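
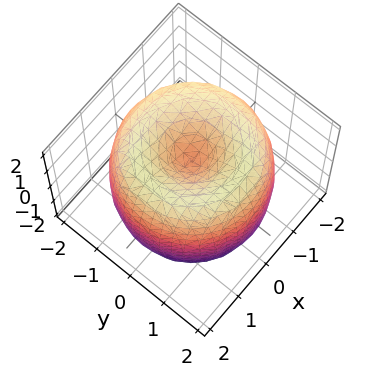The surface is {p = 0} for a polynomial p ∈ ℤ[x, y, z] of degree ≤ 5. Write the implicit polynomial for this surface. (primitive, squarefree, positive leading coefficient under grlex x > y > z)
x^4 + 2*x^2*y^2 + y^4 - 3*x^2 - 3*y^2 + z^2 - 1

(a) The degree is 4 — the shape is more complex than any degree-3 surface.
(b) Symmetries: the surface is invariant under rotation about z: p = q(x² + y², z).
(c) Reading off the gridlines: among the integer gridlines, it crosses the z-axis at z ∈ {-1, 1}; a circular section at z = -1 has radius between 1 and 2.
(d) Fitting integer coefficients to these (and the overall shape) gives p.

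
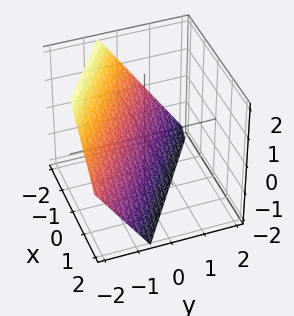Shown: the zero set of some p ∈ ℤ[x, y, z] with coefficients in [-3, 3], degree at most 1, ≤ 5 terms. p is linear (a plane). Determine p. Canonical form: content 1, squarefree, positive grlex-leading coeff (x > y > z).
The degree is 1 — every cross-section is a straight line — this is a plane.
Against the integer gridlines: it meets the x-axis at x = -1 (among the integer gridlines); it meets the z-axis at z = -1 (among the integer gridlines).
Fitting integer coefficients to these (and the overall shape) gives p.

2*x + 3*y + 2*z + 2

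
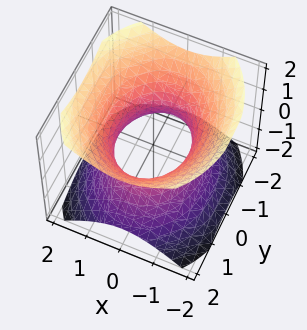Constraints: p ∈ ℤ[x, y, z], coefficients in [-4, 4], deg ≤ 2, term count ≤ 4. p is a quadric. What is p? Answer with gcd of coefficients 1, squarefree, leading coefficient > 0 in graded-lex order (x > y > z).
First, deg p = 2.
Next, symmetries: the y ↦ −y reflection is a symmetry, so y appears only in even powers; the x ↦ −x reflection is a symmetry, so x appears only in even powers; the z ↦ −z reflection is a symmetry, so z appears only in even powers.
Next, observable constraints: it misses every integer gridline on the z-axis; among the integer gridlines, it crosses the x-axis at x ∈ {-1, 1}.
Finally, putting this together gives p.

3*x^2 + 2*y^2 - 3*z^2 - 3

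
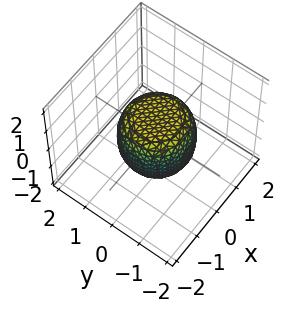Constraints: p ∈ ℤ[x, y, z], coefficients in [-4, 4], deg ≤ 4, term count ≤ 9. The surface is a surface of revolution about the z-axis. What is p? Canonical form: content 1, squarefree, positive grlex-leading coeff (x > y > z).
2*x^4 + 4*x^2*y^2 + 2*y^4 - x^2 - y^2 + 2*z^2 - 2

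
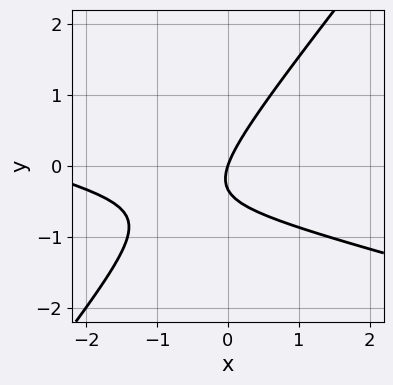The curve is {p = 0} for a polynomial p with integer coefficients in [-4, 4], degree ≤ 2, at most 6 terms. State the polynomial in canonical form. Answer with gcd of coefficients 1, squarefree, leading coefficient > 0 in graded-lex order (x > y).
(a) Degree: a generic line meets the curve in up to 2 points, so deg p = 2.
(b) From the axis intercepts and sections: one y-axis crossing is at y = 0; it crosses the x-axis at the gridline x = 0.
(c) Together with the visible shape, these determine p as stated.

x^2 + 3*x*y - 3*y^2 + 3*x - y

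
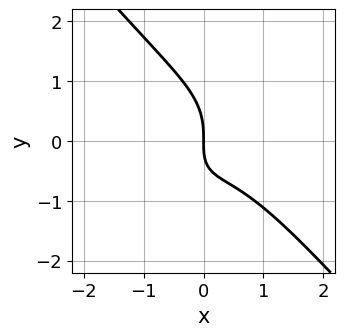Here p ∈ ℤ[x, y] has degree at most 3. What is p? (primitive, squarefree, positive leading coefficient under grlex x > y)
3*x^3 + 2*y^3 - x^2 + 2*x*y + 3*x

(a) Degree: a generic line meets the curve in up to 3 points, so deg p = 3.
(b) Observable constraints: it meets the y-axis at y = 0 (among the integer gridlines); one x-axis crossing is at x = 0.
(c) Putting this together gives p.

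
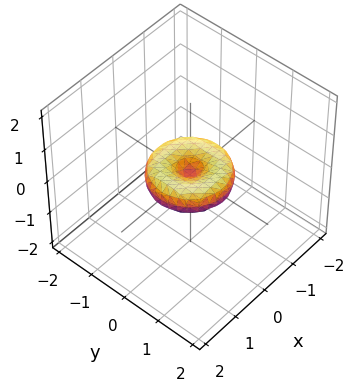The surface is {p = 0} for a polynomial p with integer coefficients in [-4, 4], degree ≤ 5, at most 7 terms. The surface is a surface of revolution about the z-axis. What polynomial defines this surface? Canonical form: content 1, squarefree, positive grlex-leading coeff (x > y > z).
(a) Degree: the shape is more complex than any degree-3 surface, so deg p = 4.
(b) Symmetries: rotational symmetry about the z-axis ⇒ p depends on x, y only through x² + y².
(c) Checking where it meets the axes: the y-axis gridline crossings are at y ∈ {-1, 0, 1}; among the integer gridlines, it crosses the x-axis at x ∈ {-1, 0, 1}.
(d) The integer polynomial consistent with all of this is the stated p.

x^4 + 2*x^2*y^2 + y^4 - x^2 - y^2 + 2*z^2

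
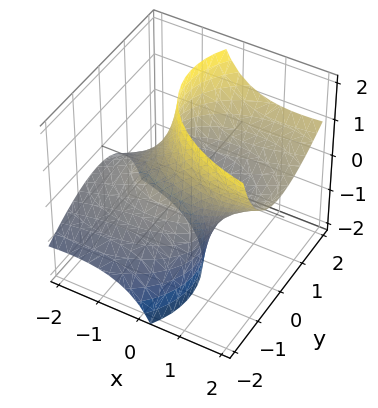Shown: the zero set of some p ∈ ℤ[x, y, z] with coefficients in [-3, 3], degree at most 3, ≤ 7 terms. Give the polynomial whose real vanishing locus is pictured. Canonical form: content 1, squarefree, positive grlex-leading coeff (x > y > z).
x^2 - 3*x*z + 2*y^2 - 2*y*z - 2

1. deg p = 2.
2. From the visible intercepts: no z-intercept at any integer in the box; among the integer gridlines, it crosses the y-axis at y ∈ {-1, 1}.
3. Assembling these constraints gives the stated polynomial.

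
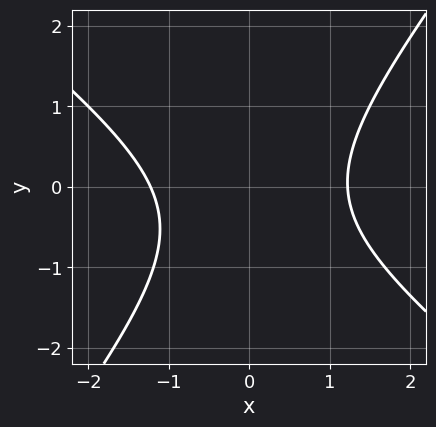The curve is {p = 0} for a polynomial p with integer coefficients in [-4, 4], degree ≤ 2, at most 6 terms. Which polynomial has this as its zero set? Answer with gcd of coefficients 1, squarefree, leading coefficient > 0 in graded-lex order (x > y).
2*x^2 + x*y - 2*y^2 - y - 3

1. deg p = 2.
2. Observable constraints: the curve avoids every integer y-axis point in the box.
3. The integer polynomial consistent with all of this is the stated p.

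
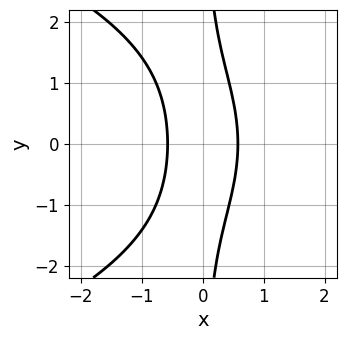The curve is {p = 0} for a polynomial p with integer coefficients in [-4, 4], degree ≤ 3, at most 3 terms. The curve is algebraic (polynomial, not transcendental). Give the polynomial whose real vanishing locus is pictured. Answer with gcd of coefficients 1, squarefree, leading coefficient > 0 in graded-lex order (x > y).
x*y^2 + 3*x^2 - 1

Degree: the shape is more complex than any degree-2 curve, so deg p = 3.
Symmetries: mirror symmetry y ↦ −y ⇒ only even powers of y.
Reading off the gridlines: the curve avoids every integer y-axis point in the box.
Assembling these constraints gives the stated polynomial.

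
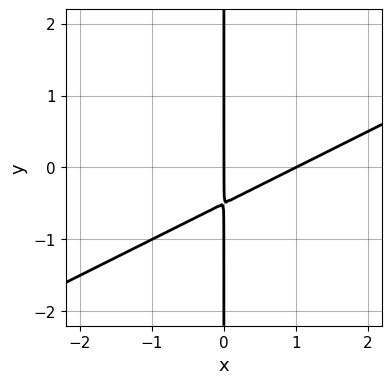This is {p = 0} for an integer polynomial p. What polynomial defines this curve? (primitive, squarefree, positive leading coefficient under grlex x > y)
x^2 - 2*x*y - x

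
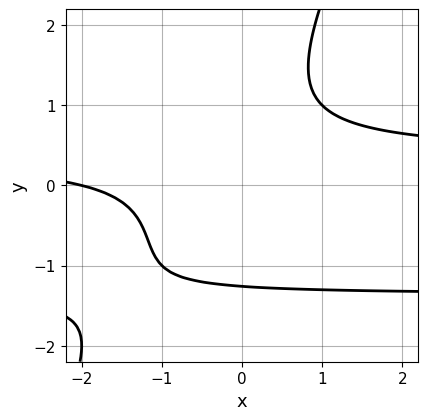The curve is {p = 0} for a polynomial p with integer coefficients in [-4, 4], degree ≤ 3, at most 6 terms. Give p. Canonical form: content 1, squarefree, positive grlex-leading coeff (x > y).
The degree is 3 — the shape is more complex than any degree-2 curve.
From the axis intercepts and sections: one x-axis crossing is at x = -2.
Assembling these constraints gives the stated polynomial.

2*x*y^2 - y^3 + 2*x*y - x - 2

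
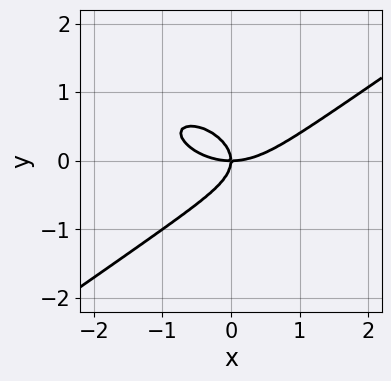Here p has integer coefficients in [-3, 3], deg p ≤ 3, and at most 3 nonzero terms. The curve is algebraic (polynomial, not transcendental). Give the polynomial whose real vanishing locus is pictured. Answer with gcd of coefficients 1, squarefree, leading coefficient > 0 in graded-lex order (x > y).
x^3 - 3*y^3 - 2*x*y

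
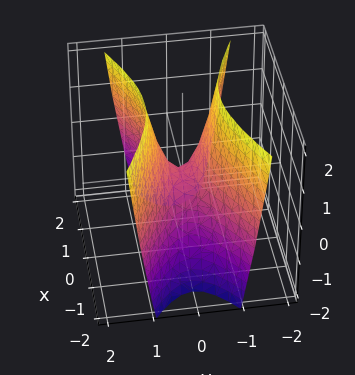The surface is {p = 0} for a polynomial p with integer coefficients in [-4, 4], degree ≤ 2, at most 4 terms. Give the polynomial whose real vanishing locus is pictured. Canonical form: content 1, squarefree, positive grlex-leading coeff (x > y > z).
1. The degree is 2 — a saddle surface; a quadric.
2. Symmetries: it's symmetric under y → −y, forcing even powers of y; the x ↦ −x reflection is a symmetry, so x appears only in even powers.
3. From the visible intercepts: one z-axis crossing is at z = 0; it meets the y-axis at y = 0 (among the integer gridlines); one x-axis crossing is at x = 0.
4. Assembling these constraints gives the stated polynomial.

x^2 - 3*y^2 + z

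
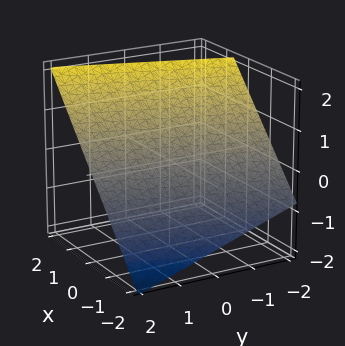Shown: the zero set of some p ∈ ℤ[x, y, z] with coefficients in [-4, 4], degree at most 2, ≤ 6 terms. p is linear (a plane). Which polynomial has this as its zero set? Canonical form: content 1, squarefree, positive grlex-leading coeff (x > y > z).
3*x - y - 3*z + 2

1. deg p = 1. The surface is flat (a plane).
2. Observable constraints: it meets the y-axis at y = 2 (among the integer gridlines).
3. Fitting integer coefficients to these (and the overall shape) gives p.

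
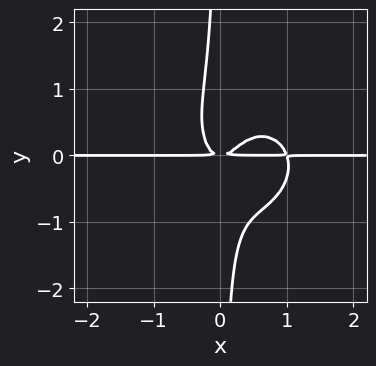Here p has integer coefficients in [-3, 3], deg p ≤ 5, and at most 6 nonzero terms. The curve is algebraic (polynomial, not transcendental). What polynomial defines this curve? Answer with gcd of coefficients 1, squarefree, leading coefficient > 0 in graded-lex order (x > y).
Degree: the shape is more complex than any degree-3 curve, so deg p = 4.
Against the integer gridlines: the visible x-axis segment lies entirely on the curve.
Solving for integer coefficients yields p as stated.

3*x^3*y + 3*x*y^3 - 3*x^2*y + y^2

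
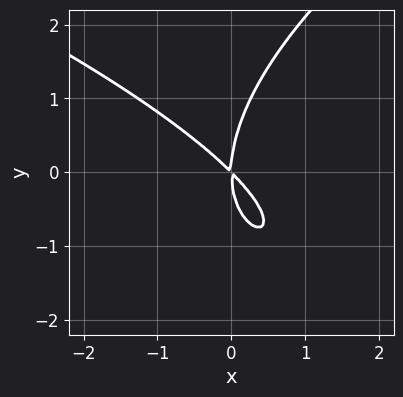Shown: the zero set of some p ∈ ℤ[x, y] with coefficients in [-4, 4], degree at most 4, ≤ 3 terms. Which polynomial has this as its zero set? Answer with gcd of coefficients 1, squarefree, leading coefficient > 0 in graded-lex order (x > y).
y^3 - 3*x^2 - 3*x*y

(a) Degree: a generic line meets the curve in up to 3 points, so deg p = 3.
(b) Observable constraints: it meets the x-axis at x = 0 (among the integer gridlines); it meets the y-axis at y = 0 (among the integer gridlines).
(c) The integer polynomial consistent with all of this is the stated p.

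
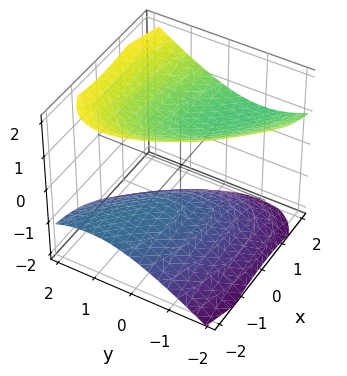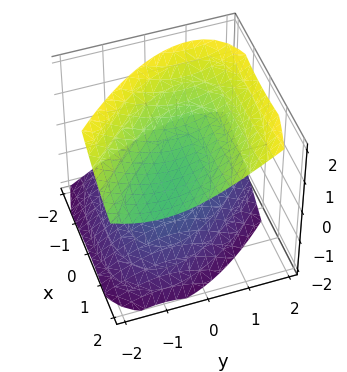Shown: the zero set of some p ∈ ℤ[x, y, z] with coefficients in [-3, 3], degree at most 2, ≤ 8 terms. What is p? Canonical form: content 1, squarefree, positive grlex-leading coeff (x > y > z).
x^2 + 2*x*y - 2*x*z + 2*y^2 - 3*z^2 + 3

1. I count 2 distinct pieces. They look like related sheets of one shape, so recover p as a whole.
2. The degree is 2 — a generic line meets the surface in up to 2 points.
3. Checking where it meets the axes: the z-axis gridline crossings are at z ∈ {-1, 1}; no y-intercept at any integer in the box.
4. Together with the visible shape, these determine p as stated.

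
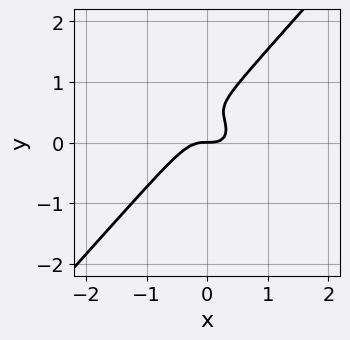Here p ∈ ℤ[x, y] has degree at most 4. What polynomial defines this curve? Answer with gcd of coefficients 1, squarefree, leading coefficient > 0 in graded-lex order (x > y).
1. Degree: a generic line meets the curve in up to 3 points, so deg p = 3.
2. From the visible intercepts: one y-axis crossing is at y = 0; it crosses the x-axis at the gridline x = 0.
3. Together with the visible shape, these determine p as stated.

3*x^3 + x*y^2 - 3*y^3 + 3*y^2 - y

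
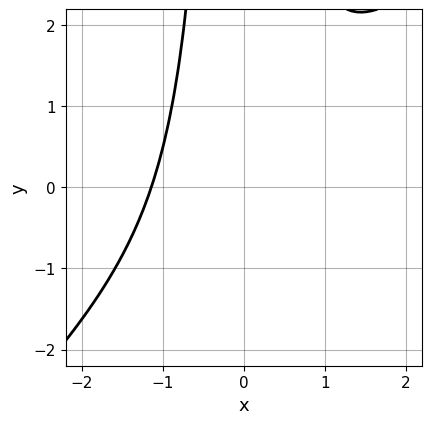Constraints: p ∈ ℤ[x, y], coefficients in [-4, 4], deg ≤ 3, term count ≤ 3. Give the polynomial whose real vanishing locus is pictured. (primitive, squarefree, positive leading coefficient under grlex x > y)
1. The degree is 3 — no degree-2 curve has this shape.
2. Against the integer gridlines: it misses every integer gridline on the y-axis.
3. Putting this together gives p.

2*x^3 - 2*x^2*y + 3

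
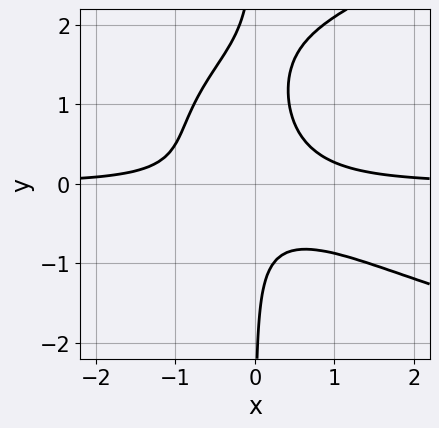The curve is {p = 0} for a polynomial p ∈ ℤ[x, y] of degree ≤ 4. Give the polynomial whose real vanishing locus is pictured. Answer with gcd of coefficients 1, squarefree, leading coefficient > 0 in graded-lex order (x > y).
2*x*y^3 - 3*x^2*y - 3*x*y^2 + 1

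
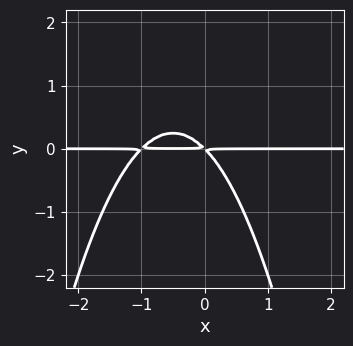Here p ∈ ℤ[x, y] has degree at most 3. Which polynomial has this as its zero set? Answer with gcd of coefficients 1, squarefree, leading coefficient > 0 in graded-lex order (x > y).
First, deg p = 3. No degree-2 curve has this shape.
Then, from the visible intercepts: every point of the x-axis in the box is on the curve.
Finally, fitting integer coefficients to these (and the overall shape) gives p.

x^2*y + x*y + y^2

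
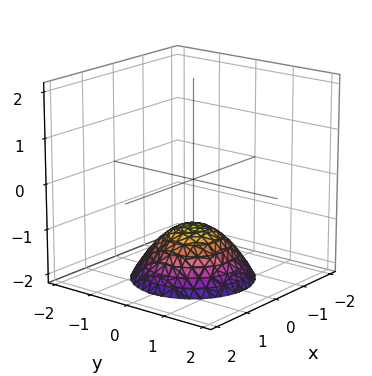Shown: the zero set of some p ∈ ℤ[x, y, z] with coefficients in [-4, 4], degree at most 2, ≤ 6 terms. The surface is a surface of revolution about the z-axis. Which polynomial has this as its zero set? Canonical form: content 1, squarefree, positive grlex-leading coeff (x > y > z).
(a) Degree: a generic line meets the surface in up to 2 points, so deg p = 2.
(b) By symmetry, the z-axis is an axis of rotation, so x and y enter only as x² + y².
(c) Observable constraints: a circular section at z = -2 has radius between 1 and 2; one z-axis crossing is at z = -1; no x-intercept at any integer in the box; the surface avoids every integer y-axis point in the box.
(d) These observations pin down the coefficients.

2*x^2 + 2*y^2 + 3*z + 3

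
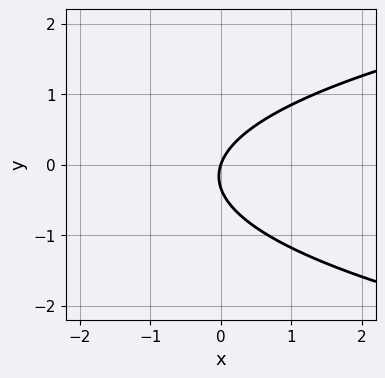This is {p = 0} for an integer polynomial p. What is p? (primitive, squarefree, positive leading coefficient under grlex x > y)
3*y^2 - 3*x + y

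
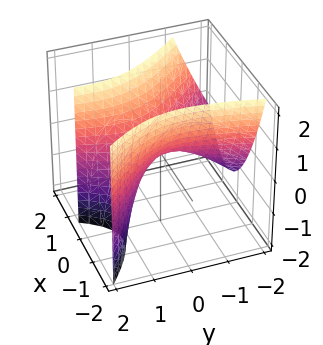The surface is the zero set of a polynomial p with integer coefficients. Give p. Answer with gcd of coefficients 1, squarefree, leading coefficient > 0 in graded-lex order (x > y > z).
3*x^2 + 2*x*y - y^2 + y*z - 2*z

deg p = 2.
Against the integer gridlines: it meets the y-axis at y = 0 (among the integer gridlines); it crosses the x-axis at the gridline x = 0.
Assembling these constraints gives the stated polynomial.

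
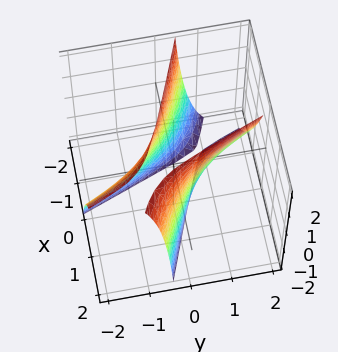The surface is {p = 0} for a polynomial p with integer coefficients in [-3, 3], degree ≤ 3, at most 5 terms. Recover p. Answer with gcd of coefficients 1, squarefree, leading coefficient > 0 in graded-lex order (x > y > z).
x^2 + 3*x*y + y^2 - y*z - 1

First, I count 2 distinct pieces.
Then, deg p = 2.
Next, from the visible intercepts: among the integer gridlines, it crosses the x-axis at x ∈ {-1, 1}; no z-intercept at any integer in the box; among the integer gridlines, it crosses the y-axis at y ∈ {-1, 1}.
Finally, putting this together gives p.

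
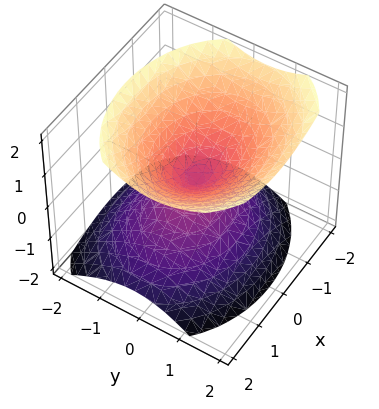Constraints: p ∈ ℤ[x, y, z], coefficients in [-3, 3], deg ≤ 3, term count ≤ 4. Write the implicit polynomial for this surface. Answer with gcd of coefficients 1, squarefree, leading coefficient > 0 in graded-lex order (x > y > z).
First, I count 2 distinct pieces. Treating them together as one polynomial.
Next, degree: no degree-1 surface has this shape, so deg p = 2.
Next, from the visible intercepts: it meets the x-axis at x = 0 (among the integer gridlines); one z-axis crossing is at z = 0.
Finally, assembling these constraints gives the stated polynomial.

2*x^2 + 3*y^2 - y*z - 3*z^2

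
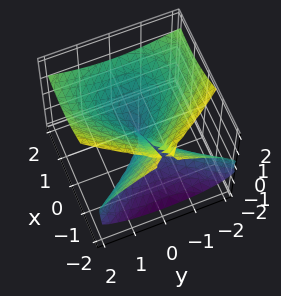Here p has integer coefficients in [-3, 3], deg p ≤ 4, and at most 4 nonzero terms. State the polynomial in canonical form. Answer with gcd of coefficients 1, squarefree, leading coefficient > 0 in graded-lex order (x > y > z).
1. deg p = 3. The shape is more complex than any degree-2 surface.
2. Checking where it meets the axes: it crosses the z-axis at the gridline z = 0; one y-axis crossing is at y = 0; one x-axis crossing is at x = 0.
3. Solving for integer coefficients yields p as stated.

x^3 - 3*x*z^2 - 2*z^3 + 2*y^2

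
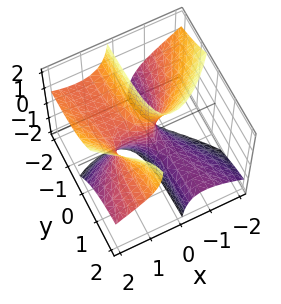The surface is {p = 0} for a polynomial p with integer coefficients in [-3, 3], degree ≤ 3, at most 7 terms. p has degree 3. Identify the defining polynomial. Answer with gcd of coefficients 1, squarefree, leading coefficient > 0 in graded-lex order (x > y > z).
The degree is 3 — the shape is more complex than any degree-2 surface.
From the axis intercepts and sections: among the integer gridlines, it crosses the x-axis at x ∈ {0, 1}; every point of the z-axis in the box is on the surface.
The integer polynomial consistent with all of this is the stated p.

x^3 + 2*x*y*z - x*z^2 - x^2 - y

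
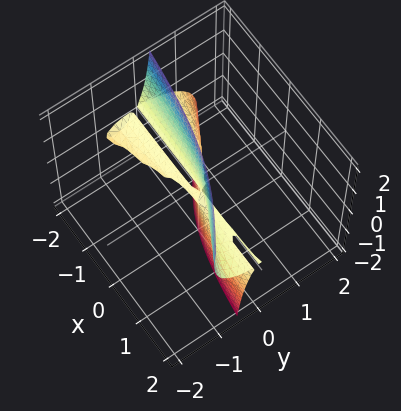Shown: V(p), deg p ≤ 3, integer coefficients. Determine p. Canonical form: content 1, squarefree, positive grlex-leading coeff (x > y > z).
2*x*y*z - x*z^2 - 2*y^3 - 3*y*z^2 - y*z

1. Degree: no degree-2 surface has this shape, so deg p = 3.
2. Reading off the gridlines: the visible x-axis segment lies entirely on the surface; it meets the y-axis at y = 0 (among the integer gridlines); every point of the z-axis in the box is on the surface.
3. These observations pin down the coefficients.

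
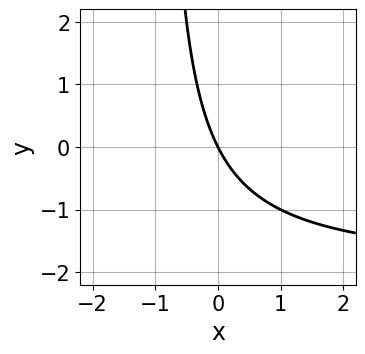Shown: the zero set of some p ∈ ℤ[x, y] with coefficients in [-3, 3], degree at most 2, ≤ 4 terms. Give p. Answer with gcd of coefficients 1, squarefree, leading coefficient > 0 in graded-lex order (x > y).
1. The degree is 2 — a generic line meets the curve in up to 2 points.
2. From the axis intercepts and sections: it crosses the y-axis at the gridline y = 0; one x-axis crossing is at x = 0.
3. The integer polynomial consistent with all of this is the stated p.

x*y + 2*x + y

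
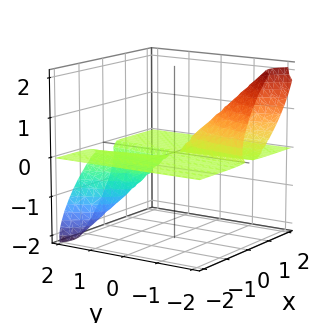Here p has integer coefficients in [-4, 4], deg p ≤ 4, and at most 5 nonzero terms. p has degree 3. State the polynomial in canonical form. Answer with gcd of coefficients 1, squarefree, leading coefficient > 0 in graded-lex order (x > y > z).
2*x^2*z - 3*x*z^2 + y*z^2 + 2*z^3

deg p = 3. No degree-2 surface has this shape.
From the visible intercepts: the visible x-axis segment lies entirely on the surface; every point of the y-axis in the box is on the surface; it meets the z-axis at z = 0 (among the integer gridlines).
Matching integer coefficients to the picture gives p.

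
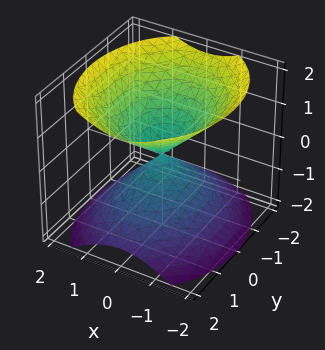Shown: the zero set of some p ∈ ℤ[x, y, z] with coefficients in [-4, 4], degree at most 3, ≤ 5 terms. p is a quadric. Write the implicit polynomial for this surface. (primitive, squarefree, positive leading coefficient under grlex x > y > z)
The picture has 2 separate pieces.
The degree is 2 — two nappes meeting at a single point; a quadric.
Symmetries: mirror symmetry x ↦ −x ⇒ only even powers of x; the y ↦ −y reflection is a symmetry, so y appears only in even powers; the z ↦ −z reflection is a symmetry, so z appears only in even powers.
Observable constraints: one z-axis crossing is at z = 0; it crosses the y-axis at the gridline y = 0; it crosses the x-axis at the gridline x = 0.
Together with the visible shape, these determine p as stated.

3*x^2 + 2*y^2 - 3*z^2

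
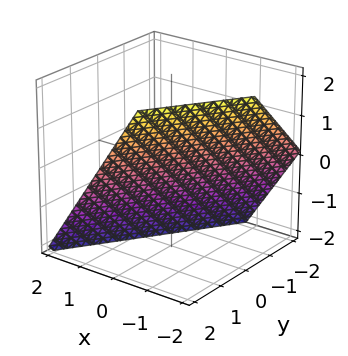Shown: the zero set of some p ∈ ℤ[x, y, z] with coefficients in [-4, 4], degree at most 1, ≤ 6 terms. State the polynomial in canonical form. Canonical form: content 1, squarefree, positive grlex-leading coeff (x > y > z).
deg p = 1. The surface is flat (a plane).
Checking where it meets the axes: it crosses the z-axis at the gridline z = -1; one y-axis crossing is at y = 1.
Matching integer coefficients to the picture gives p.

3*x - 2*y + 2*z + 2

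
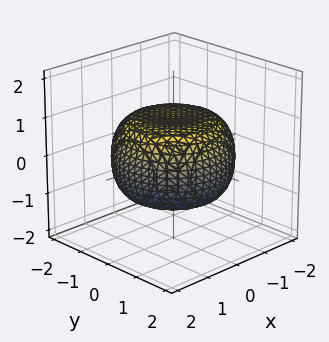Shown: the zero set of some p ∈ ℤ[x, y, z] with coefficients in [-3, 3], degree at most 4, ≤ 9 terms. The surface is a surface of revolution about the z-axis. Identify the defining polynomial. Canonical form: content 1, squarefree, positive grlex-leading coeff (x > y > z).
1. The degree is 4 — no degree-3 surface has this shape.
2. Symmetry: the z-axis is an axis of rotation, so x and y enter only as x² + y².
3. Against the integer gridlines: among the integer gridlines, it crosses the z-axis at z ∈ {-1, 1}; a circular section at z = 1 has radius exactly 1.
4. Matching integer coefficients to the picture gives p.

x^4 + 2*x^2*y^2 + y^4 - x^2 - y^2 + 3*z^2 - 3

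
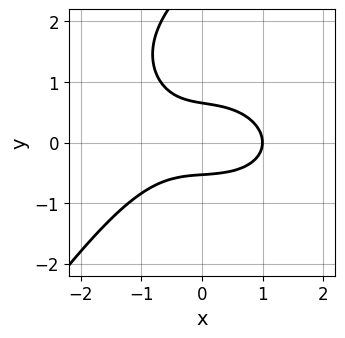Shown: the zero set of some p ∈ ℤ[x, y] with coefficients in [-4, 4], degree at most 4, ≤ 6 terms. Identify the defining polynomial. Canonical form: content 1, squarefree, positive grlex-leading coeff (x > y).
x^3 + x*y^2 - y^3 + 3*y^2 - 1

First, deg p = 3.
Then, observable constraints: it meets the x-axis at x = 1 (among the integer gridlines).
Finally, matching integer coefficients to the picture gives p.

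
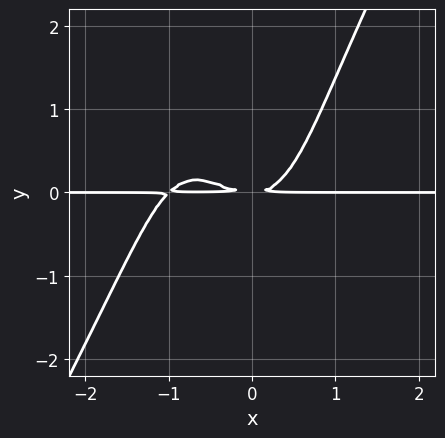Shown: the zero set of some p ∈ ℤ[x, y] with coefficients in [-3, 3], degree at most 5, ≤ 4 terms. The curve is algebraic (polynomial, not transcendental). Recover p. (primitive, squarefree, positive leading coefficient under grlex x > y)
3*x^3*y - x*y^3 + 3*x^2*y - 3*y^2

The degree is 4 — no degree-3 curve has this shape.
From the visible intercepts: every point of the x-axis in the box is on the curve.
Fitting integer coefficients to these (and the overall shape) gives p.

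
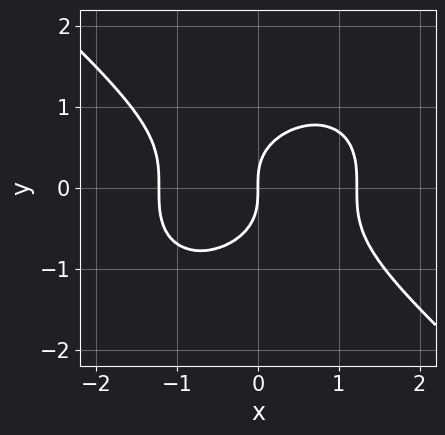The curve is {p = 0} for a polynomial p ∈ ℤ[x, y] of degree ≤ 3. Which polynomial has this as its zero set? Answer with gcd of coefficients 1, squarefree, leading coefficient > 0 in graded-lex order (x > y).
2*x^3 + 3*y^3 - 3*x

1. Degree: a generic line meets the curve in up to 3 points, so deg p = 3.
2. Reading off the gridlines: it meets the y-axis at y = 0 (among the integer gridlines); it meets the x-axis at x = 0 (among the integer gridlines).
3. Assembling these constraints gives the stated polynomial.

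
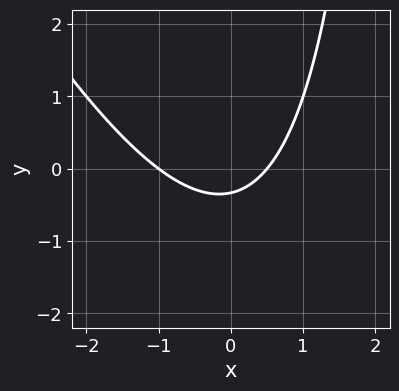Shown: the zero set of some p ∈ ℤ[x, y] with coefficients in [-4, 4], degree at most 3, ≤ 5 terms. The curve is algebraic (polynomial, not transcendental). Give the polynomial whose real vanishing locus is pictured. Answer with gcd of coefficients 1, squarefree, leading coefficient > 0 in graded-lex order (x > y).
2*x^2 + x*y + x - 3*y - 1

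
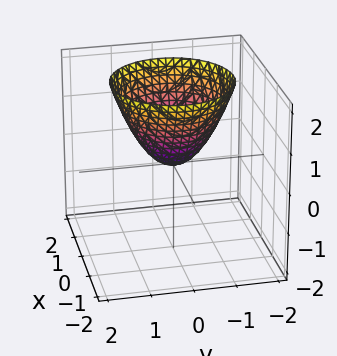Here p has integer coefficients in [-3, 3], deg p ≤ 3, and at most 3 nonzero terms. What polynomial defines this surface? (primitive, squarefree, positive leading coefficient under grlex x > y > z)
x^2 + y^2 - z

The degree is 2 — a single bowl opening along one axis; a quadric.
Symmetries: rotational symmetry about the z-axis ⇒ p depends on x, y only through x² + y².
Against the integer gridlines: it meets the x-axis at x = 0 (among the integer gridlines); a circular section at z = 1 has radius exactly 1; it meets the z-axis at z = 0 (among the integer gridlines); it meets the y-axis at y = 0 (among the integer gridlines).
Fitting integer coefficients to these (and the overall shape) gives p.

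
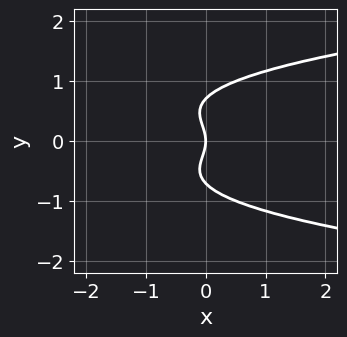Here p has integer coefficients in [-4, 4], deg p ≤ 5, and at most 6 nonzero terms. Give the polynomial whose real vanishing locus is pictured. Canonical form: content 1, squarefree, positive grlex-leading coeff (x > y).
2*y^4 - x*y^2 - y^2 - x

deg p = 4. A generic line meets the curve in up to 4 points.
Symmetries: mirror symmetry y ↦ −y ⇒ only even powers of y.
Against the integer gridlines: one x-axis crossing is at x = 0; one y-axis crossing is at y = 0.
Matching integer coefficients to the picture gives p.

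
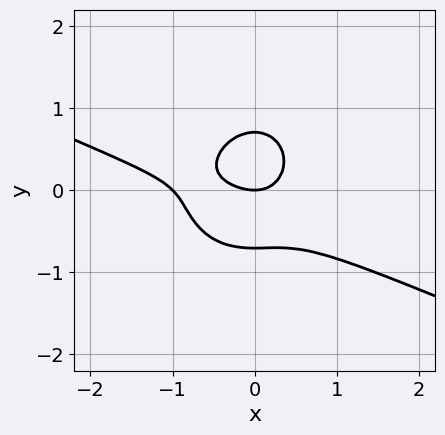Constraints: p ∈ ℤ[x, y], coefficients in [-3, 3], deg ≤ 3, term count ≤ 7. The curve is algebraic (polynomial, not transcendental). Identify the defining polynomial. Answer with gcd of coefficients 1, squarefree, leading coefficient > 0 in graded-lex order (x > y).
x^3 + 2*x^2*y + 2*y^3 + x^2 - y

1. Degree: a generic line meets the curve in up to 3 points, so deg p = 3.
2. Reading off the gridlines: it crosses the y-axis at the gridline y = 0; among the integer gridlines, it crosses the x-axis at x ∈ {-1, 0}.
3. Putting this together gives p.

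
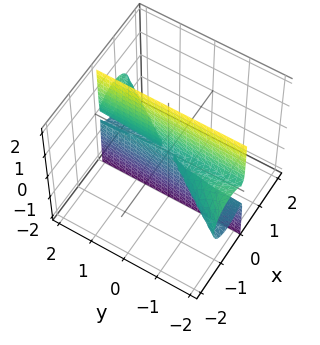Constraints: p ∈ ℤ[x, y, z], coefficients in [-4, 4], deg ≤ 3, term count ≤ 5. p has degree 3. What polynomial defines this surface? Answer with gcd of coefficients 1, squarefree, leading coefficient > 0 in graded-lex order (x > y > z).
(a) The degree is 3 — the shape is more complex than any degree-2 surface.
(b) Reading off the gridlines: one x-axis crossing is at x = 0; every point of the y-axis in the box is on the surface; every point of the z-axis in the box is on the surface.
(c) Matching integer coefficients to the picture gives p.

3*x^3 - 2*x^2*y + 3*x*z^2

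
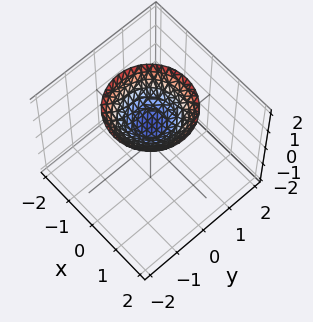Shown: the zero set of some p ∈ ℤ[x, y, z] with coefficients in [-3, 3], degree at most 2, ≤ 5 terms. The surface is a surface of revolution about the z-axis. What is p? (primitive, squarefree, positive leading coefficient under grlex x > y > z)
1. The degree is 2 — no degree-1 surface has this shape.
2. Symmetry: the z-axis is an axis of rotation, so x and y enter only as x² + y².
3. From the visible intercepts: it meets the z-axis at z = 1 (among the integer gridlines); no y-intercept at any integer in the box; a circular section at z = 2 has radius between 1 and 2; it misses every integer gridline on the x-axis.
4. Together with the visible shape, these determine p as stated.

2*x^2 + 2*y^2 - 3*z + 3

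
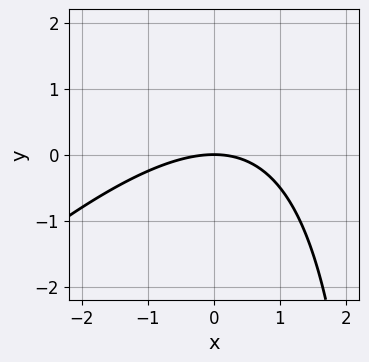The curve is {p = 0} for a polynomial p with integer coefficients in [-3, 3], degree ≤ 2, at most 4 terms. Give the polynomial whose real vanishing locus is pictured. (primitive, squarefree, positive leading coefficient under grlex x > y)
1. Degree: no degree-1 curve has this shape, so deg p = 2.
2. From the axis intercepts and sections: one y-axis crossing is at y = 0; one x-axis crossing is at x = 0.
3. Assembling these constraints gives the stated polynomial.

x^2 - x*y + 3*y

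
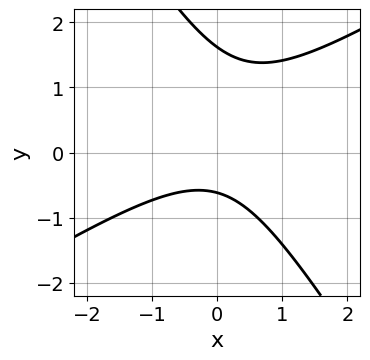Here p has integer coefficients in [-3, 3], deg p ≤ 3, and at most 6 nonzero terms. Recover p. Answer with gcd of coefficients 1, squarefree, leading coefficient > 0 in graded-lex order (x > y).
x^2 - x*y - y^2 + y + 1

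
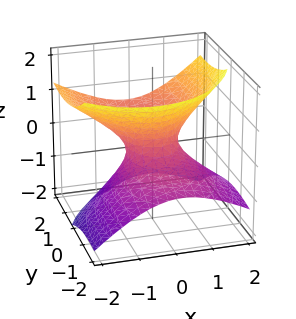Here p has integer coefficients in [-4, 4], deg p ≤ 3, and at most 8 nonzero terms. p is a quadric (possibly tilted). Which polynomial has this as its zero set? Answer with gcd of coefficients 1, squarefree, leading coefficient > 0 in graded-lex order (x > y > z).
First, the degree is 2 — a generic line meets the surface in up to 2 points.
Then, observable constraints: the y-axis gridline crossings are at y ∈ {-1, 1}; the surface avoids every integer z-axis point in the box.
Finally, putting this together gives p.

2*x^2 + x*z + y^2 - 2*y*z - 3*z^2 - 1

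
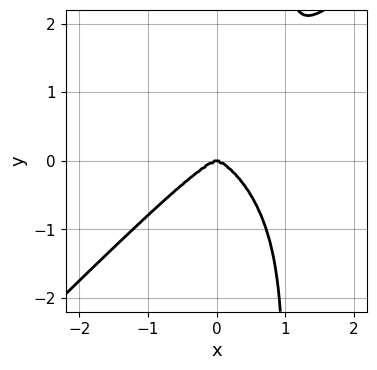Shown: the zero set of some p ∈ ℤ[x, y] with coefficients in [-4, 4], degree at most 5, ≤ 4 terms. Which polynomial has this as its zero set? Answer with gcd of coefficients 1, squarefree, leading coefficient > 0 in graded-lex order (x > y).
deg p = 4.
From the visible intercepts: it meets the x-axis at x = 0 (among the integer gridlines); one y-axis crossing is at y = 0.
Assembling these constraints gives the stated polynomial.

x^4 - x*y^3 + y^3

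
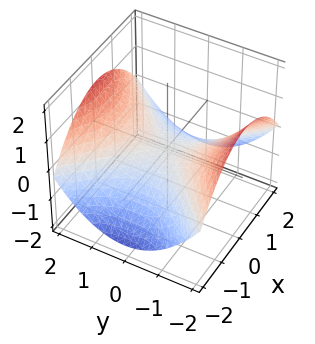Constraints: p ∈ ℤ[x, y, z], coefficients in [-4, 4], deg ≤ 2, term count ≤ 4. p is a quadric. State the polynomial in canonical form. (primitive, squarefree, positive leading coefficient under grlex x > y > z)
(a) Degree: a saddle surface; a quadric, so deg p = 2.
(b) Symmetries: it's symmetric under y → −y, forcing even powers of y; the x ↦ −x reflection is a symmetry, so x appears only in even powers.
(c) Observable constraints: one x-axis crossing is at x = 0; it crosses the y-axis at the gridline y = 0.
(d) Matching integer coefficients to the picture gives p.

x^2 - y^2 + 3*z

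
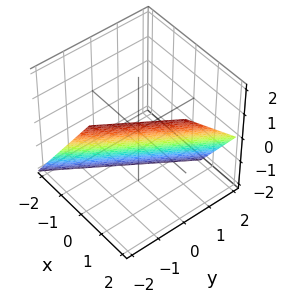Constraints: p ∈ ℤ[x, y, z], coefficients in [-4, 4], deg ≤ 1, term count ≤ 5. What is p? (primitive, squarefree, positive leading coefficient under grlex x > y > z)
1. The degree is 1 — the surface is flat (a plane).
2. Observable constraints: it crosses the y-axis at the gridline y = -1; it crosses the z-axis at the gridline z = -1.
3. Putting this together gives p.

3*x - 2*y - 2*z - 2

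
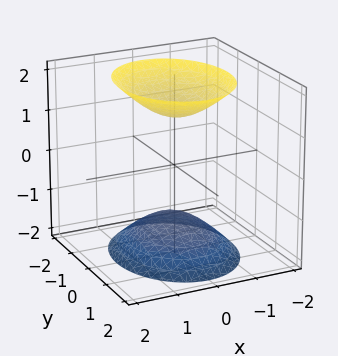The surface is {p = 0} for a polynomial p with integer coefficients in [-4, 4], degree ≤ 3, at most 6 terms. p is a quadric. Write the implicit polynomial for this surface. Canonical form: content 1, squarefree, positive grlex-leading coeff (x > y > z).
The picture has 2 separate pieces.
The degree is 2 — two separate bowl-shaped sheets opening away from each other; a quadric.
Symmetries: it's symmetric under y → −y, forcing even powers of y; mirror symmetry x ↦ −x ⇒ only even powers of x; it's symmetric under z → −z, forcing even powers of z.
Observable constraints: it misses every integer gridline on the x-axis; the surface avoids every integer y-axis point in the box.
Assembling these constraints gives the stated polynomial.

3*x^2 + 2*y^2 - 2*z^2 + 3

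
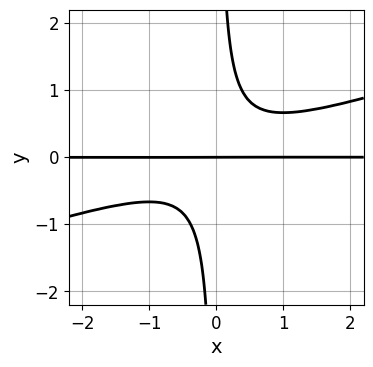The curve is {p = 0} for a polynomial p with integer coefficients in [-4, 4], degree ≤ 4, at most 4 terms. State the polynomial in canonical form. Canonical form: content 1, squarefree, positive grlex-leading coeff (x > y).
1. The degree is 3 — no degree-2 curve has this shape.
2. From the axis intercepts and sections: it crosses the y-axis at the gridline y = 0; the visible x-axis segment lies entirely on the curve.
3. Putting this together gives p.

x^2*y - 3*x*y^2 + y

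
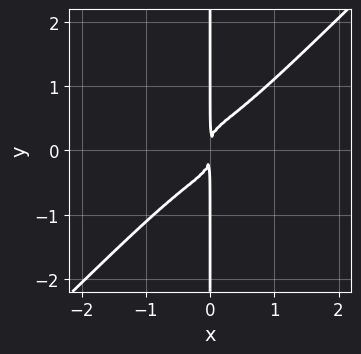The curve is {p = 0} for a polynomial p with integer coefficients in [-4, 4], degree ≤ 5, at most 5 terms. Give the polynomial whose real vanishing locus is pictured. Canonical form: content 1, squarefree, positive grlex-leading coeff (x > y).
2*x^4 + x^3*y - 3*x*y^3 + x^2

1. The degree is 4 — a generic line meets the curve in up to 4 points.
2. Observable constraints: every point of the y-axis in the box is on the curve.
3. These observations pin down the coefficients.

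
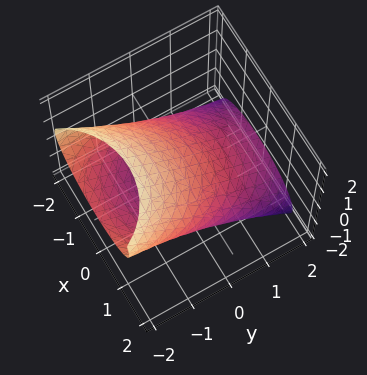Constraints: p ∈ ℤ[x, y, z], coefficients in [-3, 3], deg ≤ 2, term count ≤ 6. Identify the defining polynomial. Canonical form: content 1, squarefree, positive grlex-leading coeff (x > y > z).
First, deg p = 2.
Next, checking where it meets the axes: the z-axis gridline crossings are at z ∈ {-1, 1}.
Finally, these observations pin down the coefficients.

x^2 + y^2 + 3*y*z + 2*z^2 - 2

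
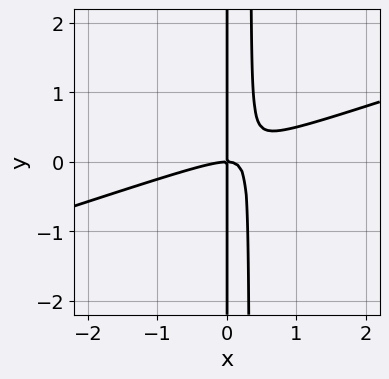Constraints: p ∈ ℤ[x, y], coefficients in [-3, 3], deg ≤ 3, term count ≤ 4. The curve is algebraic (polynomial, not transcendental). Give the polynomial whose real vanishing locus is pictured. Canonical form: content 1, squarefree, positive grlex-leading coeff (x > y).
x^3 - 3*x^2*y + x*y

First, degree: a generic line meets the curve in up to 3 points, so deg p = 3.
Next, reading off the gridlines: the visible y-axis segment lies entirely on the curve; one x-axis crossing is at x = 0.
Finally, fitting integer coefficients to these (and the overall shape) gives p.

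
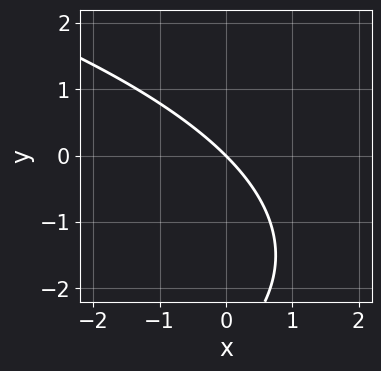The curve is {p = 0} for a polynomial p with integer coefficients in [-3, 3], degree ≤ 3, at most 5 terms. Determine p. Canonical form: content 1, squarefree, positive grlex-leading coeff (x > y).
y^2 + 3*x + 3*y

(a) Degree: a generic line meets the curve in up to 2 points, so deg p = 2.
(b) Observable constraints: it crosses the x-axis at the gridline x = 0; it meets the y-axis at y = 0 (among the integer gridlines).
(c) Putting this together gives p.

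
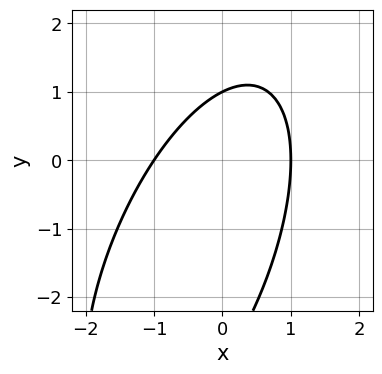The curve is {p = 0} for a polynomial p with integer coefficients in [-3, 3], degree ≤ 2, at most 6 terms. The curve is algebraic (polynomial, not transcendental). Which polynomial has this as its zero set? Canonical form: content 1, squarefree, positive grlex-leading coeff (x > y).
3*x^2 - 2*x*y + y^2 + 2*y - 3

deg p = 2. No degree-1 curve has this shape.
Checking where it meets the axes: the x-axis gridline crossings are at x ∈ {-1, 1}; it meets the y-axis at y = 1 (among the integer gridlines).
These observations pin down the coefficients.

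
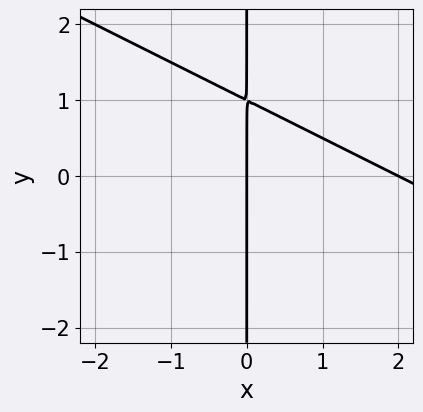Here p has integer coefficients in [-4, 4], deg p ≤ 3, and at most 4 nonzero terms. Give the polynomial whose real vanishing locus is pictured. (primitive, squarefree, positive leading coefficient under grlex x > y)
x^2 + 2*x*y - 2*x

(a) Degree: the shape is more complex than any degree-1 curve, so deg p = 2.
(b) Against the integer gridlines: the visible y-axis segment lies entirely on the curve; among the integer gridlines, it crosses the x-axis at x ∈ {0, 2}.
(c) Matching integer coefficients to the picture gives p.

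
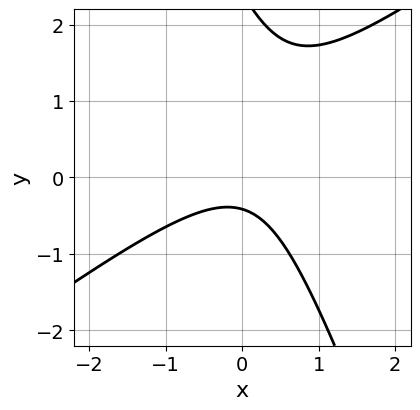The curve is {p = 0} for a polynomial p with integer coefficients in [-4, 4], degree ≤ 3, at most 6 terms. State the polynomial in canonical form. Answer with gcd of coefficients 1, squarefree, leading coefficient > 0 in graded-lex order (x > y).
2*x^2 - 2*x*y - y^2 + 2*y + 1

Degree: a generic line meets the curve in up to 2 points, so deg p = 2.
From the axis intercepts and sections: it misses every integer gridline on the x-axis.
Together with the visible shape, these determine p as stated.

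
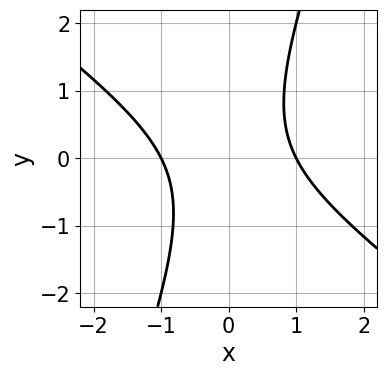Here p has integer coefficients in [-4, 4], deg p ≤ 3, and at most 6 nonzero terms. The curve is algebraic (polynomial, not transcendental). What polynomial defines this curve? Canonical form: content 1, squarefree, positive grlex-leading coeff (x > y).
2*x^2 + 2*x*y - y^2 - 2

Degree: no degree-1 curve has this shape, so deg p = 2.
Reading off the gridlines: the x-axis gridline crossings are at x ∈ {-1, 1}; no y-intercept at any integer in the box.
Matching integer coefficients to the picture gives p.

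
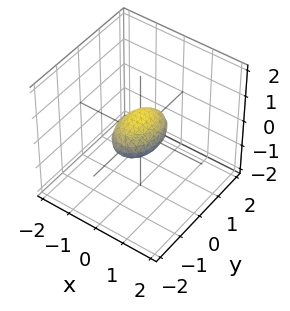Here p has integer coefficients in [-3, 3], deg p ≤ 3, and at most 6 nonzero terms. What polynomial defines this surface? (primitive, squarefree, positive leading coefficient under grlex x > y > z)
2*x^2 + y^2 + 3*z^2 - 1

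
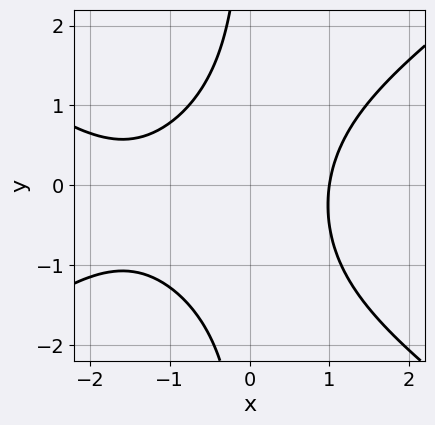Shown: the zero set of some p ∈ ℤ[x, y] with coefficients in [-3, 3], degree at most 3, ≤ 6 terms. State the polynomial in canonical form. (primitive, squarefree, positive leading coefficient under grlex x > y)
1. The degree is 3 — no degree-2 curve has this shape.
2. Checking where it meets the axes: no y-intercept at any integer in the box; it crosses the x-axis at the gridline x = 1.
3. Fitting integer coefficients to these (and the overall shape) gives p.

x^3 - 2*x*y^2 + 2*x^2 - x*y - 3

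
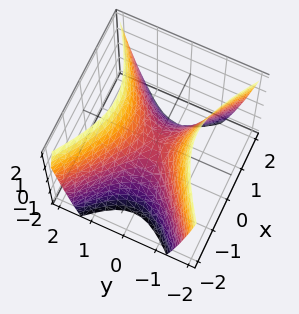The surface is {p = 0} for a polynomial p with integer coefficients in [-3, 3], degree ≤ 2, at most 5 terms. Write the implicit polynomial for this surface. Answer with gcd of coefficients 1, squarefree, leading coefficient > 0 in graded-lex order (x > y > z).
(a) deg p = 2.
(b) Symmetries: mirror symmetry x ↦ −x ⇒ only even powers of x; the y ↦ −y reflection is a symmetry, so y appears only in even powers.
(c) Observable constraints: one z-axis crossing is at z = 0; it meets the y-axis at y = 0 (among the integer gridlines); one x-axis crossing is at x = 0.
(d) Assembling these constraints gives the stated polynomial.

2*x^2 - 3*y^2 + 2*z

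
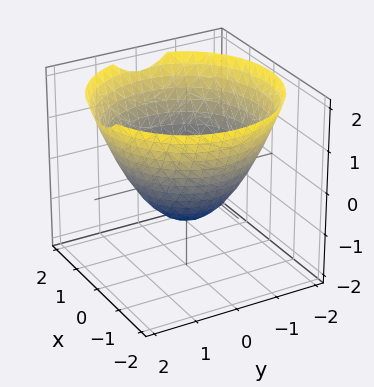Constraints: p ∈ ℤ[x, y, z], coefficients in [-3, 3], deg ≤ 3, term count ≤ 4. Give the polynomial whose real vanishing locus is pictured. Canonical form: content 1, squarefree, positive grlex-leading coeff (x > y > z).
2*x^2 + 2*y^2 - 3*z - 3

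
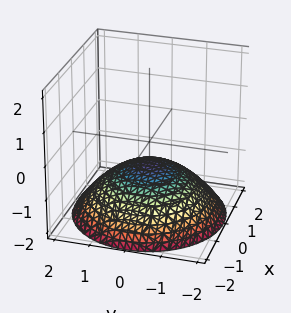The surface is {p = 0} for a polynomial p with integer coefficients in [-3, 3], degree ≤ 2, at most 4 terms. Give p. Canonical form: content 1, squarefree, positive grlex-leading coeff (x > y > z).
First, the degree is 2 — a generic line meets the surface in up to 2 points.
Then, symmetries: every cross-section ⟂ z is a circle, so x, y appear only via x² + y².
Next, against the integer gridlines: a circular section at z = -1 has radius exactly 1; no y-intercept at any integer in the box; the surface avoids every integer x-axis point in the box.
Finally, putting this together gives p.

x^2 + y^2 + 3*z + 2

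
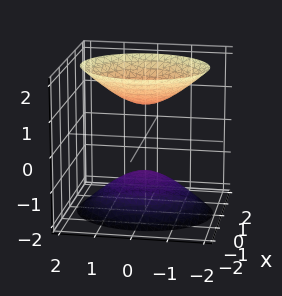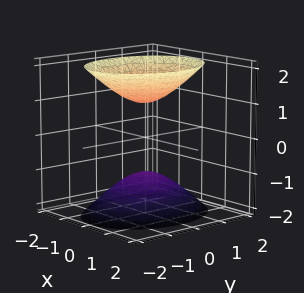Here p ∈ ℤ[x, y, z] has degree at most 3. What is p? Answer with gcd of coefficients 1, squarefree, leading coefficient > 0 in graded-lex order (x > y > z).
3*x^2 + 2*y^2 - 2*z^2 + 2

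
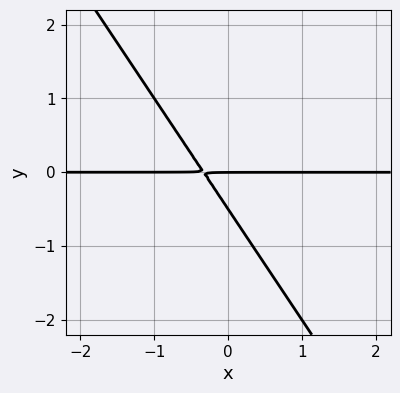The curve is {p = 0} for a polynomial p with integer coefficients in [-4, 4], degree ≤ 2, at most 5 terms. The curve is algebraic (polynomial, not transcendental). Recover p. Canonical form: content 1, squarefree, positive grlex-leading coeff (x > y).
Degree: no degree-1 curve has this shape, so deg p = 2.
Checking where it meets the axes: one y-axis crossing is at y = 0; the visible x-axis segment lies entirely on the curve.
Fitting integer coefficients to these (and the overall shape) gives p.

3*x*y + 2*y^2 + y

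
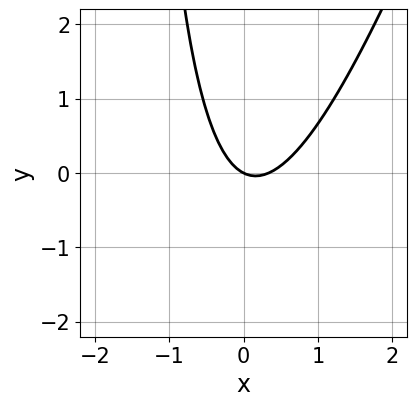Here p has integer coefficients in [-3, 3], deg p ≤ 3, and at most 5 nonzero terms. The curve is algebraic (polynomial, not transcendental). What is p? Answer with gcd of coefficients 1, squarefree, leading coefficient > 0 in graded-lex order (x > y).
3*x^2 - x*y - x - 2*y

1. Degree: a generic line meets the curve in up to 2 points, so deg p = 2.
2. Against the integer gridlines: one y-axis crossing is at y = 0; one x-axis crossing is at x = 0.
3. These observations pin down the coefficients.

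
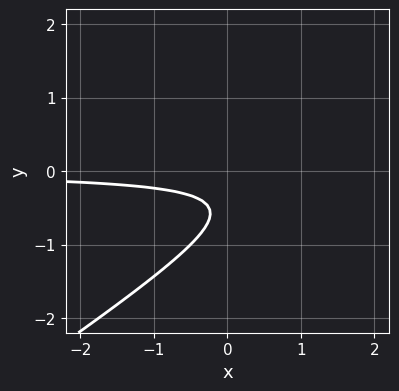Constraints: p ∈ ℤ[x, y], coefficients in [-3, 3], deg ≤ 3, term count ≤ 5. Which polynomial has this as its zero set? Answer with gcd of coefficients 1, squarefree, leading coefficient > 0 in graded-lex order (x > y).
First, deg p = 2.
Next, checking where it meets the axes: it misses every integer gridline on the x-axis; the curve avoids every integer y-axis point in the box.
Finally, together with the visible shape, these determine p as stated.

2*x*y - 3*y^2 - 3*y - 1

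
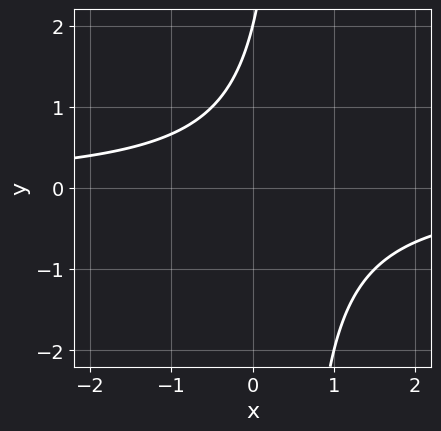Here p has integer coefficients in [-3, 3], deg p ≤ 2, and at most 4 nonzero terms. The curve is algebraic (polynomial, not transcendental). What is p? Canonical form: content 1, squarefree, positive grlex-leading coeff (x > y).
Degree: a generic line meets the curve in up to 2 points, so deg p = 2.
Checking where it meets the axes: no x-intercept at any integer in the box; it meets the y-axis at y = 2 (among the integer gridlines).
Matching integer coefficients to the picture gives p.

2*x*y - y + 2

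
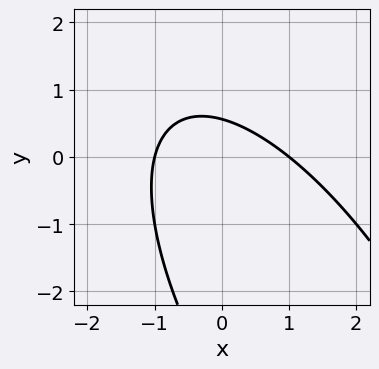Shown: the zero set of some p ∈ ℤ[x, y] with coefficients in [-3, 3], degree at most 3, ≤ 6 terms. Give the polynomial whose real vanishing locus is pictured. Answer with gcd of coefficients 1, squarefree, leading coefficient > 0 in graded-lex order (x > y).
First, the degree is 2 — the shape is more complex than any degree-1 curve.
Then, reading off the gridlines: the x-axis gridline crossings are at x ∈ {-1, 1}.
Finally, fitting integer coefficients to these (and the overall shape) gives p.

2*x^2 + 2*x*y + y^2 + 3*y - 2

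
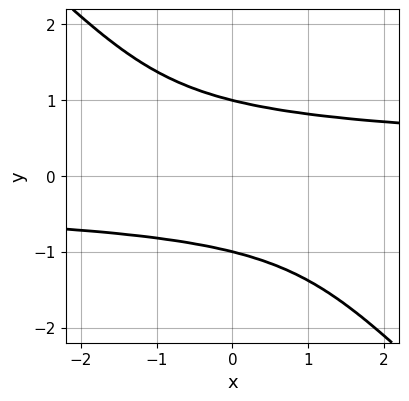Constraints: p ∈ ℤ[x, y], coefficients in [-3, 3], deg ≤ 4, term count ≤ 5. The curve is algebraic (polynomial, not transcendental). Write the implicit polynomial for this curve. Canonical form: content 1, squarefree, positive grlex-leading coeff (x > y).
x*y^3 + y^4 - 1

First, deg p = 4. No degree-3 curve has this shape.
Next, observable constraints: the y-axis gridline crossings are at y ∈ {-1, 1}; no x-intercept at any integer in the box.
Finally, the integer polynomial consistent with all of this is the stated p.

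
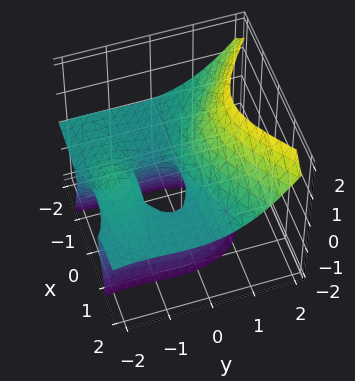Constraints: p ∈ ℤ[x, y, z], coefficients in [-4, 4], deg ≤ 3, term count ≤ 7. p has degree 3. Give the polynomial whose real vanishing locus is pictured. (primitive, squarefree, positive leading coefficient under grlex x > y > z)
3*x^2*z - y^3 - 3*y^2 + 2*z^2 - 2*y

1. The degree is 3 — the shape is more complex than any degree-2 surface.
2. Reading off the gridlines: the y-axis gridline crossings are at y ∈ {-2, -1, 0}; one z-axis crossing is at z = 0.
3. Together with the visible shape, these determine p as stated. Check: (1, 0, 0) on the x-axis lies on the surface, and p(1, 0, 0) = 0. ✓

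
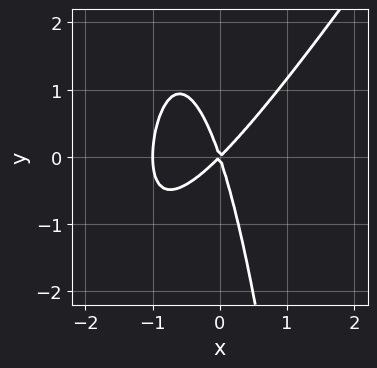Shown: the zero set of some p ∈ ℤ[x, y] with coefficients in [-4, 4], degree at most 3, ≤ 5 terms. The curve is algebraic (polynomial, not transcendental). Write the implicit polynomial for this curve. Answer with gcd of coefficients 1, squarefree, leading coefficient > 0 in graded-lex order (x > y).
First, deg p = 3. A generic line meets the curve in up to 3 points.
Then, from the visible intercepts: among the integer gridlines, it crosses the x-axis at x ∈ {-1, 0}; it crosses the y-axis at the gridline y = 0.
Finally, these observations pin down the coefficients.

3*x^3 - 2*x^2*y + 3*x^2 - 2*x*y - y^2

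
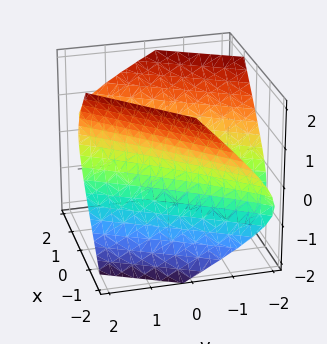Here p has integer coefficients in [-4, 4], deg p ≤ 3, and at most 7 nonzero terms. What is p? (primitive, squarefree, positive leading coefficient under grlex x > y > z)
2*x^2 - 3*x*y + y^2 + y*z - 2*z^2 - 1

1. There are 2 components. They look like related sheets of one shape, so recover p as a whole.
2. The degree is 2 — the shape is more complex than any degree-1 surface.
3. Reading off the gridlines: among the integer gridlines, it crosses the y-axis at y ∈ {-1, 1}; it misses every integer gridline on the z-axis.
4. Putting this together gives p.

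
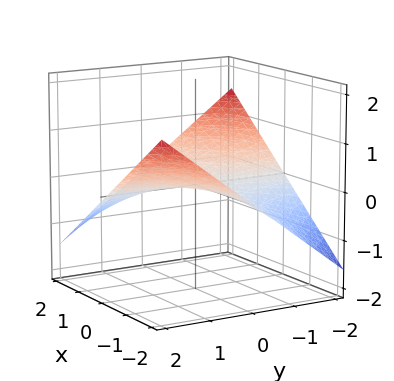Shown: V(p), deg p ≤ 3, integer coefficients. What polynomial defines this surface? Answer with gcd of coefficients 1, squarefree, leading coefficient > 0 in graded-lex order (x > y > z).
x*y + 3*z

(a) Degree: a saddle surface; a quadric, so deg p = 2.
(b) Against the integer gridlines: one z-axis crossing is at z = 0; every point of the x-axis in the box is on the surface; every point of the y-axis in the box is on the surface.
(c) The integer polynomial consistent with all of this is the stated p.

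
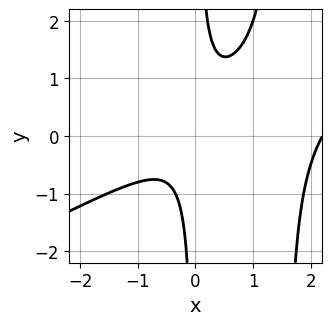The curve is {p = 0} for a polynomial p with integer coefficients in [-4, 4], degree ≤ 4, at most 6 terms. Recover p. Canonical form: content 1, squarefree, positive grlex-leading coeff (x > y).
Degree: the shape is more complex than any degree-2 curve, so deg p = 3.
From the visible intercepts: no y-intercept at any integer in the box; it misses every integer gridline on the x-axis.
Putting this together gives p.

x^3 - 2*x^2*y - 2*x^2 + 3*x*y - 1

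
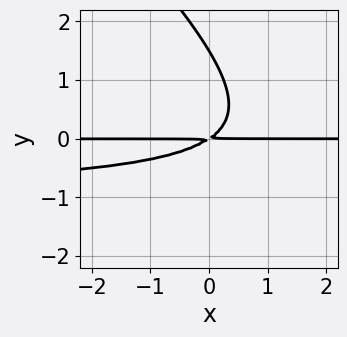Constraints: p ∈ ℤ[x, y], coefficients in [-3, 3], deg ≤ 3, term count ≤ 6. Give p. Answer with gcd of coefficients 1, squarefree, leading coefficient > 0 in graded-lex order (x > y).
1. deg p = 3. The shape is more complex than any degree-2 curve.
2. Against the integer gridlines: every point of the x-axis in the box is on the curve.
3. Putting this together gives p.

2*x*y^2 + 2*y^3 + 2*x*y - 3*y^2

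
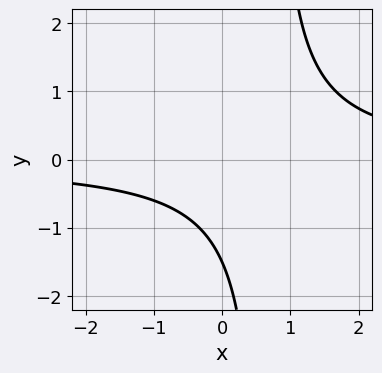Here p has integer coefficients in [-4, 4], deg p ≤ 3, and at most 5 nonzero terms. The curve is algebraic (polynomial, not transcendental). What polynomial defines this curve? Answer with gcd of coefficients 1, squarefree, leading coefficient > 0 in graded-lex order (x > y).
3*x*y - 2*y - 3

1. deg p = 2.
2. From the visible intercepts: no x-intercept at any integer in the box.
3. Fitting integer coefficients to these (and the overall shape) gives p.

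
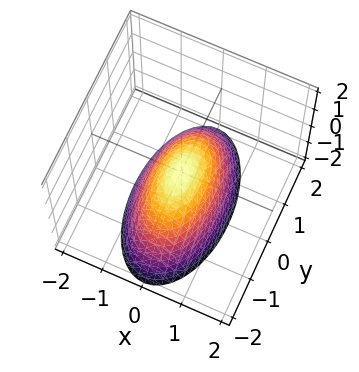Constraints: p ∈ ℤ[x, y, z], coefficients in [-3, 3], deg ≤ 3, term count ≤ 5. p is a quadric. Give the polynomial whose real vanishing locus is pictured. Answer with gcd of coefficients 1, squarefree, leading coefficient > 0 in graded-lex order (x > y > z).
3*x^2 + y^2 + 2*z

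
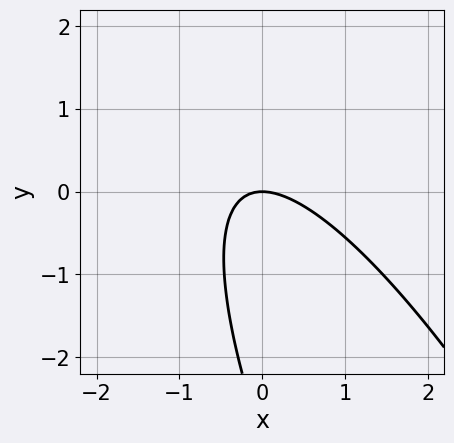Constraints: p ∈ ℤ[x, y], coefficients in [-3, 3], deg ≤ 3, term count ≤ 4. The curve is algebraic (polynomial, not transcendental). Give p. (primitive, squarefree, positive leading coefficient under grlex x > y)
(a) The degree is 2 — a generic line meets the curve in up to 2 points.
(b) From the axis intercepts and sections: it crosses the y-axis at the gridline y = 0; one x-axis crossing is at x = 0.
(c) Putting this together gives p.

3*x^2 + 3*x*y + y^2 + 3*y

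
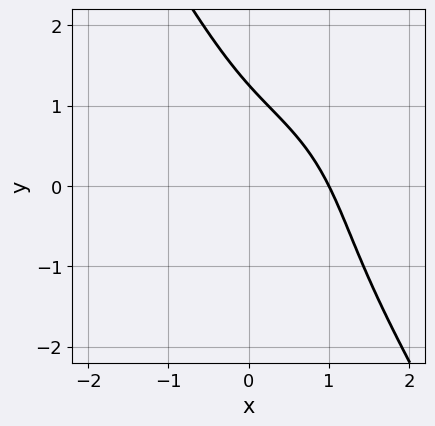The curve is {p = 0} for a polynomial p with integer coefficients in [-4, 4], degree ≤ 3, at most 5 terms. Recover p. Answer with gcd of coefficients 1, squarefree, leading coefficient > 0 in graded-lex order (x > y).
(a) The degree is 3 — the shape is more complex than any degree-2 curve.
(b) Checking where it meets the axes: it crosses the x-axis at the gridline x = 1.
(c) The integer polynomial consistent with all of this is the stated p.

2*x^3 + x*y^2 + y^3 + 3*x*y - 2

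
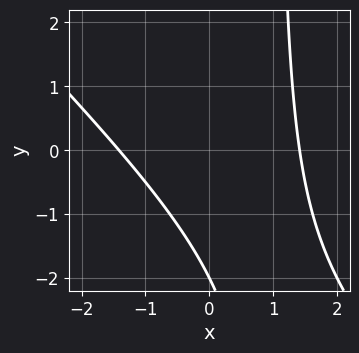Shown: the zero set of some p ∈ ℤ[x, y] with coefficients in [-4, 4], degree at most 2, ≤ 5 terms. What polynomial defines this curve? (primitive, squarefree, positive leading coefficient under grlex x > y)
x^2 + x*y - y - 2

(a) The degree is 2 — no degree-1 curve has this shape.
(b) Observable constraints: it meets the y-axis at y = -2 (among the integer gridlines).
(c) Assembling these constraints gives the stated polynomial.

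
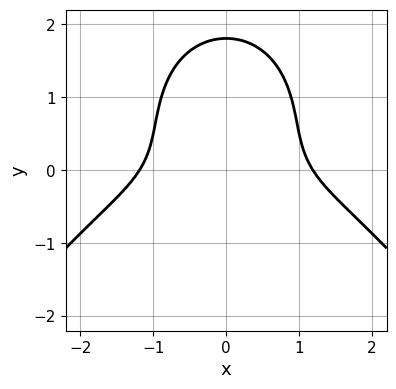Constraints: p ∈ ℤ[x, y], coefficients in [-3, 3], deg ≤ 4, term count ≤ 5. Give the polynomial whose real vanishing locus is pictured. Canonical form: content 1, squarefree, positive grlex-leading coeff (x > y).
x^4 + 3*x^2*y + 2*y^3 - 3*y^2 - 2

First, deg p = 4. A generic line meets the curve in up to 4 points.
Next, symmetries: mirror symmetry x ↦ −x ⇒ only even powers of x.
Finally, the integer polynomial consistent with all of this is the stated p.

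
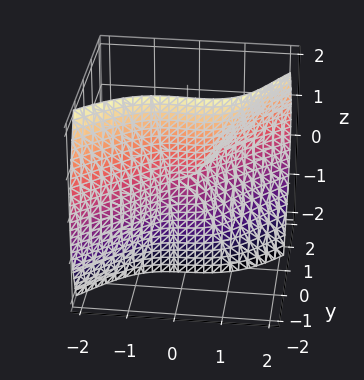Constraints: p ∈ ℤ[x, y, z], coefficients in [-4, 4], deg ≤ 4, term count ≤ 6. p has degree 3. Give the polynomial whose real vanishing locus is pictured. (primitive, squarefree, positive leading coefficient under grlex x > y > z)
1. deg p = 3. The shape is more complex than any degree-2 surface.
2. From the axis intercepts and sections: one x-axis crossing is at x = 0; it meets the z-axis at z = 0 (among the integer gridlines); it meets the y-axis at y = 0 (among the integer gridlines).
3. The integer polynomial consistent with all of this is the stated p.

2*x^3 + x*y*z - 3*y^3 - 3*y*z^2 - z^2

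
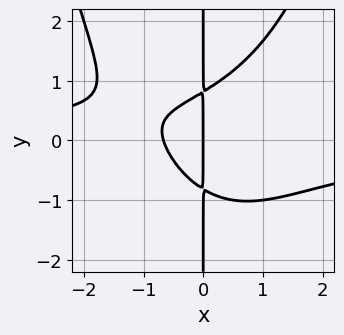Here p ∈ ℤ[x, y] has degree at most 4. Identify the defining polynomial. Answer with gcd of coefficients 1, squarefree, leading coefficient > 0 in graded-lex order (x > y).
(a) The degree is 4 — the shape is more complex than any degree-3 curve.
(b) From the axis intercepts and sections: every point of the y-axis in the box is on the curve; it crosses the x-axis at the gridline x = 0.
(c) Fitting integer coefficients to these (and the overall shape) gives p.

2*x^3*y - 3*x*y^2 + 3*x^2 + 2*x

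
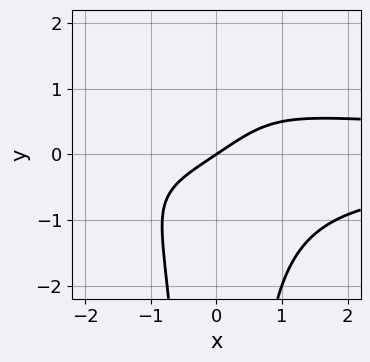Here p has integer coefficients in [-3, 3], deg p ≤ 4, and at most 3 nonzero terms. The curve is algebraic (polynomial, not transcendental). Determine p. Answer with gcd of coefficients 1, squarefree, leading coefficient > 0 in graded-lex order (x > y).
2*x^2*y^2 - 2*x + 3*y

deg p = 4. No degree-3 curve has this shape.
Reading off the gridlines: it crosses the x-axis at the gridline x = 0; it crosses the y-axis at the gridline y = 0.
Putting this together gives p.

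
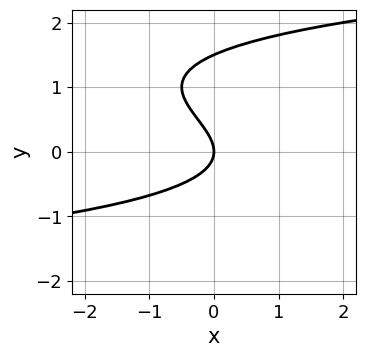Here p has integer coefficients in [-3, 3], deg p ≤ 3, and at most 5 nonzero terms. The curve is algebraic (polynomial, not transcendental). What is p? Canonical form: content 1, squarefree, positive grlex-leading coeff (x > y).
(a) The degree is 3 — a generic line meets the curve in up to 3 points.
(b) Against the integer gridlines: one y-axis crossing is at y = 0; one x-axis crossing is at x = 0.
(c) Fitting integer coefficients to these (and the overall shape) gives p.

2*y^3 - 3*y^2 - 2*x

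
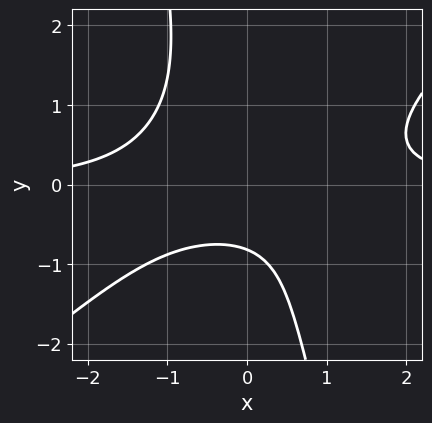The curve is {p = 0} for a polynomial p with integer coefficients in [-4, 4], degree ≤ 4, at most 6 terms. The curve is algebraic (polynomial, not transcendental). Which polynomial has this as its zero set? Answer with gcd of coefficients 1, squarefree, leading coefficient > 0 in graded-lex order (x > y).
(a) Degree: the shape is more complex than any degree-2 curve, so deg p = 3.
(b) Against the integer gridlines: it misses every integer gridline on the x-axis.
(c) Matching integer coefficients to the picture gives p.

3*x^2*y - 3*x*y^2 - y^3 - 3*y - 3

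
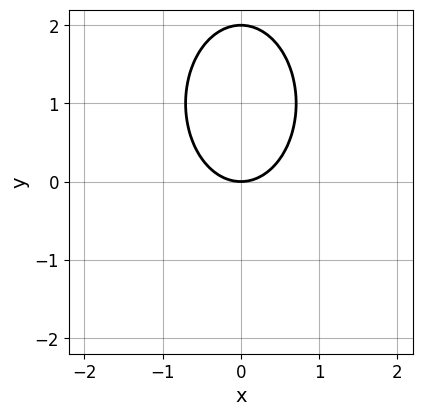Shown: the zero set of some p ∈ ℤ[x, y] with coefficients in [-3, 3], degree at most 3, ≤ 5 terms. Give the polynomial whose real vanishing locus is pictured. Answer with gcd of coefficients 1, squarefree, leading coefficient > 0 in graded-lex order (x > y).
Degree: the shape is more complex than any degree-1 curve, so deg p = 2.
Symmetries: it's symmetric under x → −x, forcing even powers of x.
From the visible intercepts: it meets the x-axis at x = 0 (among the integer gridlines); the y-axis gridline crossings are at y ∈ {0, 2}.
Putting this together gives p.

2*x^2 + y^2 - 2*y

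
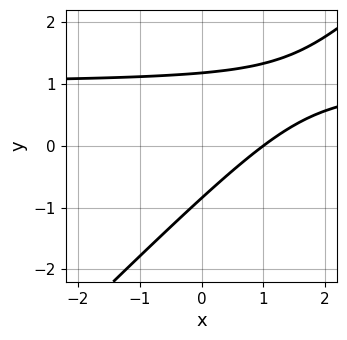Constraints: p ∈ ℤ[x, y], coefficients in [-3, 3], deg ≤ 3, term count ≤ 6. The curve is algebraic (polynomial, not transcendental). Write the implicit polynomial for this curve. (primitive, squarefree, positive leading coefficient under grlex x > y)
3*x*y - 3*y^2 - 3*x + y + 3

The degree is 2 — no degree-1 curve has this shape.
Observable constraints: one x-axis crossing is at x = 1.
The integer polynomial consistent with all of this is the stated p.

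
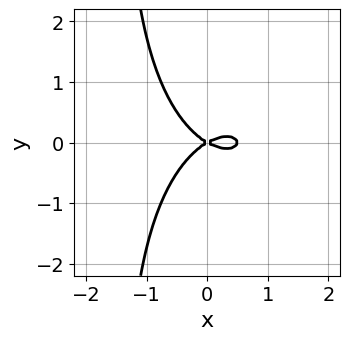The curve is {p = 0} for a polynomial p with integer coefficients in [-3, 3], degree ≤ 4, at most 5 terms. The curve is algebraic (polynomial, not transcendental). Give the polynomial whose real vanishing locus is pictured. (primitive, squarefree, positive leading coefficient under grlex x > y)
2*x^3 + 2*x*y^2 - x^2 + 3*y^2

First, degree: a generic line meets the curve in up to 3 points, so deg p = 3.
Next, symmetries: mirror symmetry y ↦ −y ⇒ only even powers of y.
Next, observable constraints: it crosses the x-axis at the gridline x = 0; it crosses the y-axis at the gridline y = 0.
Finally, together with the visible shape, these determine p as stated.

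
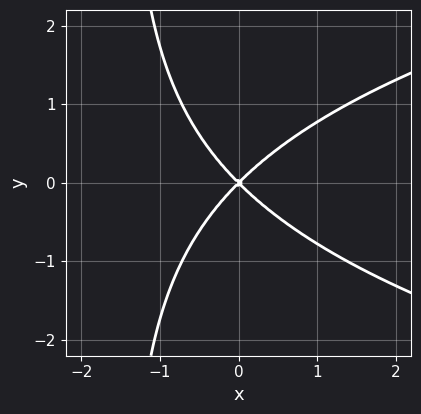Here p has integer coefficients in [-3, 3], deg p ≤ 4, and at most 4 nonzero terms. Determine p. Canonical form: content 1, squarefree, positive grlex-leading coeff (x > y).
1. Degree: no degree-2 curve has this shape, so deg p = 3.
2. Symmetries: mirror symmetry y ↦ −y ⇒ only even powers of y.
3. From the axis intercepts and sections: one x-axis crossing is at x = 0; it crosses the y-axis at the gridline y = 0.
4. Fitting integer coefficients to these (and the overall shape) gives p.

2*x*y^2 - 3*x^2 + 3*y^2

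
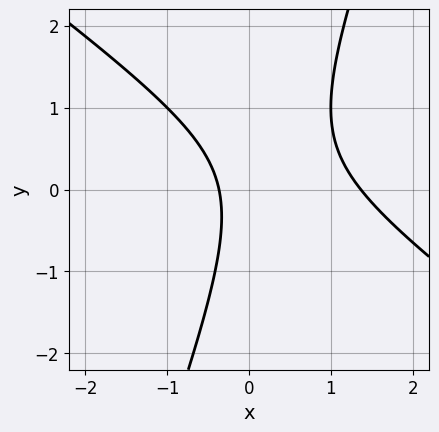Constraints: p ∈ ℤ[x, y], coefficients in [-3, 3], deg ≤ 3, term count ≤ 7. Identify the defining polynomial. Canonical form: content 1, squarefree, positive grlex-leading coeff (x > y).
2*x^2 + 2*x*y - y^2 - 2*x - 1

First, the degree is 2 — the shape is more complex than any degree-1 curve.
Then, reading off the gridlines: the curve avoids every integer y-axis point in the box.
Finally, matching integer coefficients to the picture gives p.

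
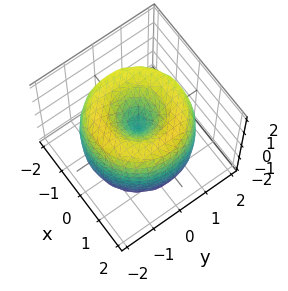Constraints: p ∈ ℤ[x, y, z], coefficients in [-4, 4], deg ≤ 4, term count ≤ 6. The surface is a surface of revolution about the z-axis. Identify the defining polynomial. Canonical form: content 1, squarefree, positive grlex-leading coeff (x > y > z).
x^4 + 2*x^2*y^2 + y^4 - 3*x^2 - 3*y^2 + z^2

1. deg p = 4. No degree-3 surface has this shape.
2. Symmetries: every cross-section ⟂ z is a circle, so x, y appear only via x² + y².
3. From the visible intercepts: one z-axis crossing is at z = 0; a circular section at z = -1 has radius between 0 and 1; it crosses the x-axis at the gridline x = 0; it meets the y-axis at y = 0 (among the integer gridlines).
4. Solving for integer coefficients yields p as stated.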